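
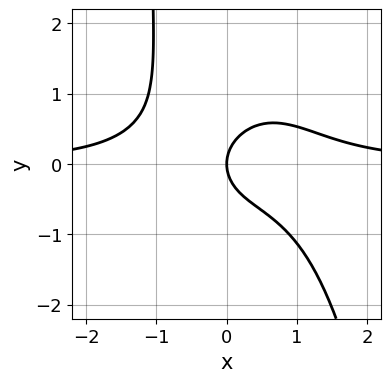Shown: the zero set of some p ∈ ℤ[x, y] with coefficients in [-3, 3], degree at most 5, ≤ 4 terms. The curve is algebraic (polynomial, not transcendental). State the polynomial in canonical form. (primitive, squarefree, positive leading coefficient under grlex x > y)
3*x^3*y + 2*x*y^2 + 3*y^2 - 3*x

deg p = 4.
Reading off the gridlines: it crosses the y-axis at the gridline y = 0; it meets the x-axis at x = 0 (among the integer gridlines).
Fitting integer coefficients to these (and the overall shape) gives p.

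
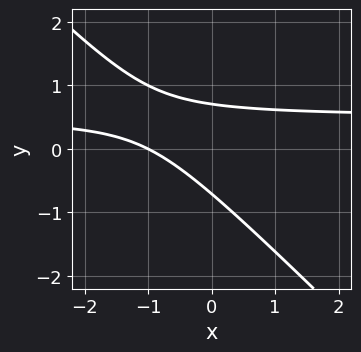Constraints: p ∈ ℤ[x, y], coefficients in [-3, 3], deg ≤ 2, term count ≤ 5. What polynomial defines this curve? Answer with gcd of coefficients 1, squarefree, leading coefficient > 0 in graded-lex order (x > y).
deg p = 2.
From the visible intercepts: it meets the x-axis at x = -1 (among the integer gridlines).
These observations pin down the coefficients.

2*x*y + 2*y^2 - x - 1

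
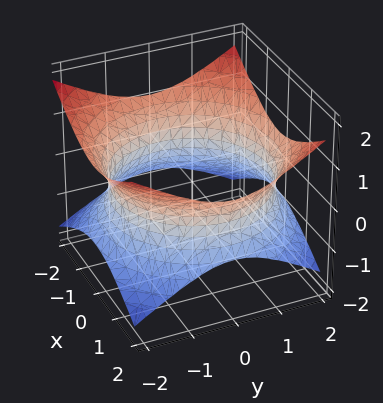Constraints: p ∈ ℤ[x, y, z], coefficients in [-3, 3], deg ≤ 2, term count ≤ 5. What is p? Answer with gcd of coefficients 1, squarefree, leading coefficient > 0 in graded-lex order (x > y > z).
x^2 + y^2 - 2*z^2 - 3

First, the degree is 2 — an hourglass — one-sheet hyperboloid; a quadric.
Next, by symmetry, the z-axis is an axis of rotation, so x and y enter only as x² + y²; mirror symmetry z ↦ −z ⇒ only even powers of z.
Then, from the visible intercepts: no z-intercept at any integer in the box; a circular section at z = 0 has radius between 1 and 2.
Finally, the integer polynomial consistent with all of this is the stated p.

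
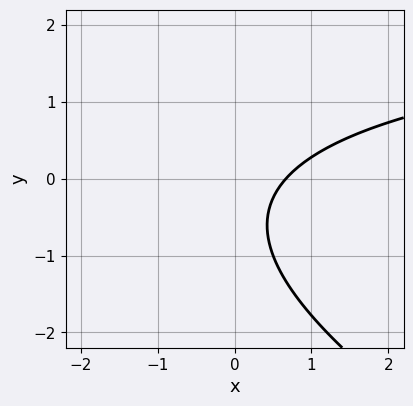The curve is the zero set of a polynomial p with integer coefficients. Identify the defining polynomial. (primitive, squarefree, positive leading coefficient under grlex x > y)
(a) deg p = 2. The shape is more complex than any degree-1 curve.
(b) Against the integer gridlines: it misses every integer gridline on the y-axis.
(c) Putting this together gives p.

x*y + 2*y^2 - 3*x + 2*y + 2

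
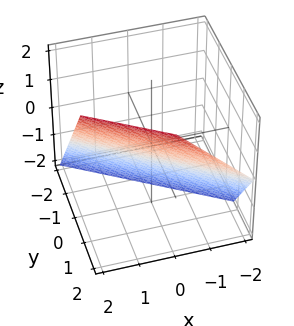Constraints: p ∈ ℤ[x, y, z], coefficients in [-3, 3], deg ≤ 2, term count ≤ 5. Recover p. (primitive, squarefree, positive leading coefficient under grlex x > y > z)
(a) The degree is 1 — the surface is flat (a plane).
(b) Checking where it meets the axes: it meets the x-axis at x = 1 (among the integer gridlines); one z-axis crossing is at z = -1.
(c) Assembling these constraints gives the stated polynomial.

2*x + 3*y - 2*z - 2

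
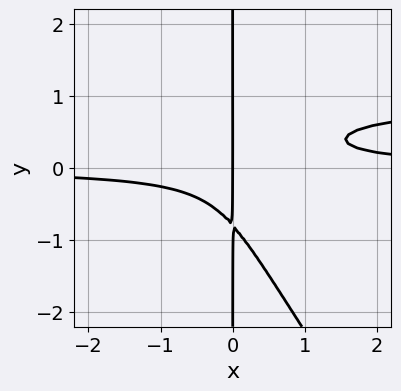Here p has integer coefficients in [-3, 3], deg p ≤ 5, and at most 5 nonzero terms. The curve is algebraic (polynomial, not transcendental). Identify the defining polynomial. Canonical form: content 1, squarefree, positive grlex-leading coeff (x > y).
3*x^2*y^2 + 2*x*y^3 - 3*x^2*y + x

(a) Degree: a generic line meets the curve in up to 4 points, so deg p = 4.
(b) Reading off the gridlines: the visible y-axis segment lies entirely on the curve; it meets the x-axis at x = 0 (among the integer gridlines).
(c) Together with the visible shape, these determine p as stated.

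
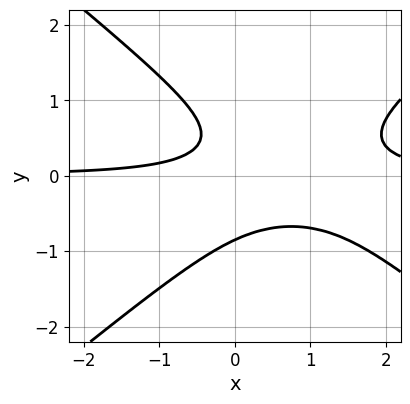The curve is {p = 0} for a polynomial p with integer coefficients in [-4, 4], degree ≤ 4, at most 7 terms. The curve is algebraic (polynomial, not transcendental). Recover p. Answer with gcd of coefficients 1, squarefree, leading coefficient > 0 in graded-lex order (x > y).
The degree is 3 — no degree-2 curve has this shape.
From the visible intercepts: the curve avoids every integer x-axis point in the box.
Fitting integer coefficients to these (and the overall shape) gives p.

2*x^2*y - 3*y^3 - 3*x*y + y - 1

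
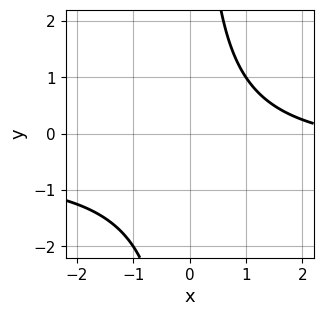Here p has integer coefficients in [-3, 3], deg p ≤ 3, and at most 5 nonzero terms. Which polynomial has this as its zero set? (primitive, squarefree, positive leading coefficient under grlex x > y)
First, the degree is 2 — no degree-1 curve has this shape.
Next, from the axis intercepts and sections: it misses every integer gridline on the x-axis; no y-intercept at any integer in the box.
Finally, fitting integer coefficients to these (and the overall shape) gives p.

2*x*y + x - 3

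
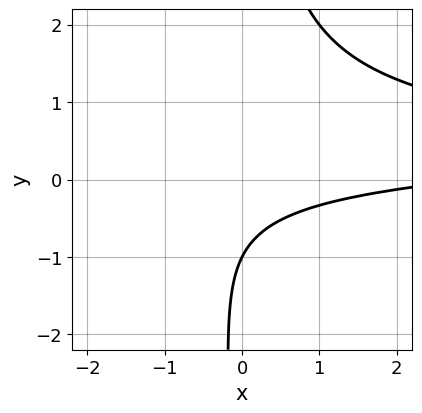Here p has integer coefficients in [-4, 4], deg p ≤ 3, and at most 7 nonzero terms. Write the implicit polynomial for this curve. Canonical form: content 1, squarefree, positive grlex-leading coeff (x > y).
3*x*y^2 - 2*x*y + x - 3*y - 3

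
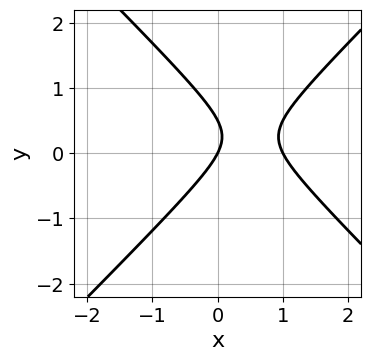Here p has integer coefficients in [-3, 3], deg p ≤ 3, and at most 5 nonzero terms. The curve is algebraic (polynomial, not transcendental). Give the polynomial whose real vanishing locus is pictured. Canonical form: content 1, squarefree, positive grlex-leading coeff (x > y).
(a) deg p = 2.
(b) Reading off the gridlines: it crosses the y-axis at the gridline y = 0; the x-axis gridline crossings are at x ∈ {0, 1}.
(c) Putting this together gives p.

2*x^2 - 2*y^2 - 2*x + y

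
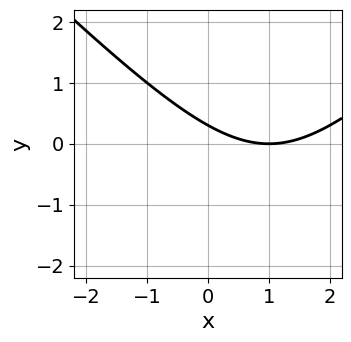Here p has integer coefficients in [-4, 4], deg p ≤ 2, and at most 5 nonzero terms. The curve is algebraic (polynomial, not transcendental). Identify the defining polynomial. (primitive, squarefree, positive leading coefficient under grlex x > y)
x^2 - y^2 - 2*x - 3*y + 1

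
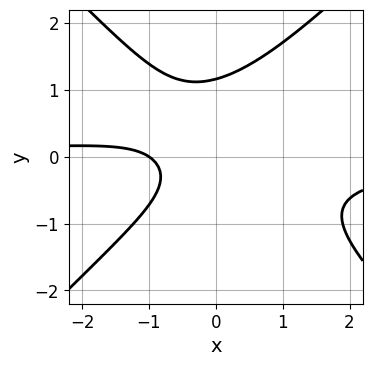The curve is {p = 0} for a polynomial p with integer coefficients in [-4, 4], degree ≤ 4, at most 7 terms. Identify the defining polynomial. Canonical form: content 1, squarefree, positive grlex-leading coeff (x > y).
1. The degree is 3 — a generic line meets the curve in up to 3 points.
2. Reading off the gridlines: it crosses the x-axis at the gridline x = -1.
3. Assembling these constraints gives the stated polynomial.

3*x^2*y - 3*y^3 + 2*y^2 + 2*x + 2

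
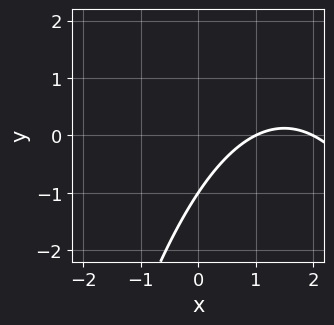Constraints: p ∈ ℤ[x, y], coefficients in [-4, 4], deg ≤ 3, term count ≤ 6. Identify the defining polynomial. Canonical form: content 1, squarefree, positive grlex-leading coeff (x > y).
x^2 - 3*x + 2*y + 2

(a) Degree: a generic line meets the curve in up to 2 points, so deg p = 2.
(b) Against the integer gridlines: it crosses the y-axis at the gridline y = -1; among the integer gridlines, it crosses the x-axis at x ∈ {1, 2}.
(c) Putting this together gives p.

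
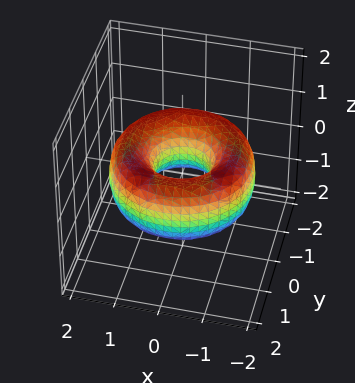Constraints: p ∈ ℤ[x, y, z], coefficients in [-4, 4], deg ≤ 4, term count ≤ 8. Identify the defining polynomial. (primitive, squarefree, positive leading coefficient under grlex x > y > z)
First, deg p = 4. No degree-3 surface has this shape.
Next, symmetries: every cross-section ⟂ z is a circle, so x, y appear only via x² + y².
Then, checking where it meets the axes: a circular section at z = 0 has radius between 0 and 1; the surface avoids every integer z-axis point in the box.
Finally, the integer polynomial consistent with all of this is the stated p.

x^4 + 2*x^2*y^2 + y^4 - 3*x^2 - 3*y^2 + 2*z^2 + 1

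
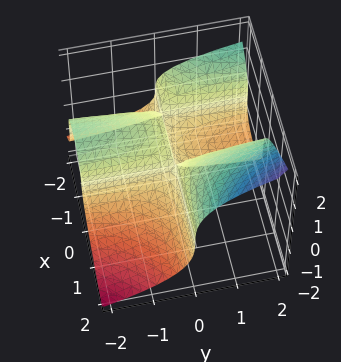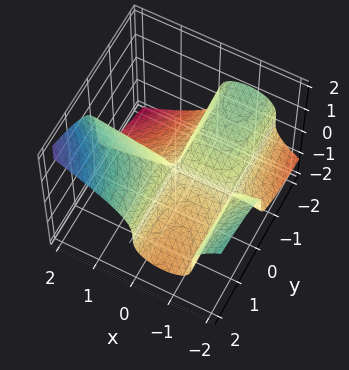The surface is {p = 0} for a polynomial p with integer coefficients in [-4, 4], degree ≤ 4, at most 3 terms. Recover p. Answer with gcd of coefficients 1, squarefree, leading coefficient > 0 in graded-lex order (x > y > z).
2*x^2*y - 3*z^3 + 3*x*y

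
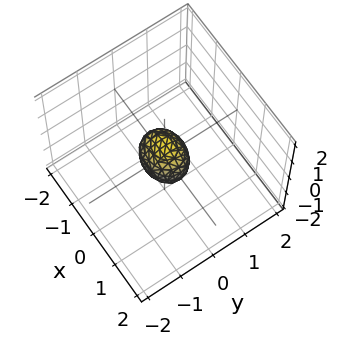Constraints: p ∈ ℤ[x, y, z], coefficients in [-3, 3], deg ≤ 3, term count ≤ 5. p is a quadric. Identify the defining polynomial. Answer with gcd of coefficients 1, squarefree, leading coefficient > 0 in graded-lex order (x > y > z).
2*x^2 + 3*y^2 + 2*z^2 - 1

First, degree: bounded and convex; a quadric, so deg p = 2.
Then, symmetries: mirror symmetry y ↦ −y ⇒ only even powers of y; mirror symmetry x ↦ −x ⇒ only even powers of x; mirror symmetry z ↦ −z ⇒ only even powers of z.
Finally, putting this together gives p.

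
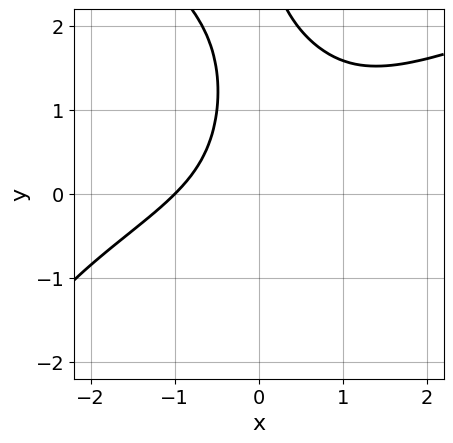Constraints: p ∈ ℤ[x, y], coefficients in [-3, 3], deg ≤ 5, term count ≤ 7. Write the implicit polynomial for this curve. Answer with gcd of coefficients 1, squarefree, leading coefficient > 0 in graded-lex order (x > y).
x*y^3 - 2*x^3 + 3*x^2*y - 3*x*y - 2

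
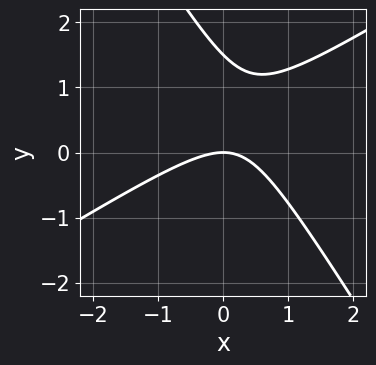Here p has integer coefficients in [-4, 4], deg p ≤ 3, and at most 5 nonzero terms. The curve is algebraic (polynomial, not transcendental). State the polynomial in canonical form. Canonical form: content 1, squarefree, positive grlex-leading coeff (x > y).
First, degree: no degree-1 curve has this shape, so deg p = 2.
Then, against the integer gridlines: it crosses the y-axis at the gridline y = 0; it crosses the x-axis at the gridline x = 0.
Finally, fitting integer coefficients to these (and the overall shape) gives p.

2*x^2 - 2*x*y - 2*y^2 + 3*y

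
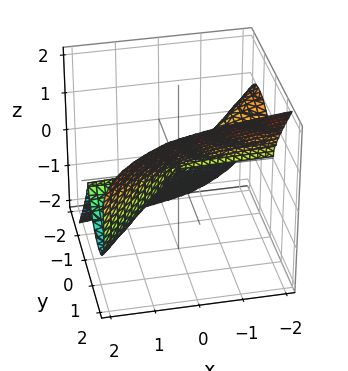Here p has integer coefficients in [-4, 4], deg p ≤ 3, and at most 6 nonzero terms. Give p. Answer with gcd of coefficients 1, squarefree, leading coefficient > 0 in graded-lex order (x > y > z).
3*x*y^2 - 3*y^3 - y*z^2 + 3*z^3

Degree: the shape is more complex than any degree-2 surface, so deg p = 3.
Against the integer gridlines: one y-axis crossing is at y = 0; the visible x-axis segment lies entirely on the surface.
These observations pin down the coefficients.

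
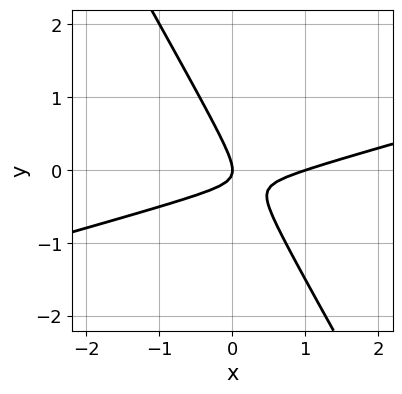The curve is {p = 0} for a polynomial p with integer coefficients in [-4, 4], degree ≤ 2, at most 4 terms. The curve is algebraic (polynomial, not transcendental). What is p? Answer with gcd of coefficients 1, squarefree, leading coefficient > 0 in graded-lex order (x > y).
Degree: no degree-1 curve has this shape, so deg p = 2.
From the visible intercepts: the x-axis gridline crossings are at x ∈ {0, 1}; it meets the y-axis at y = 0 (among the integer gridlines).
The integer polynomial consistent with all of this is the stated p.

x^2 - 3*x*y - 2*y^2 - x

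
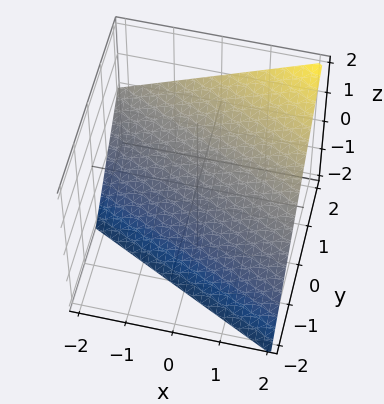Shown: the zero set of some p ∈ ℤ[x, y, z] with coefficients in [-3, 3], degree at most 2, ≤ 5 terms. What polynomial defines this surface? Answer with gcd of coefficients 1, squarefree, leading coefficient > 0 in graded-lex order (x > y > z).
x + 2*y - 2*z - 2

First, degree: every cross-section is a straight line — this is a plane, so deg p = 1.
Next, from the axis intercepts and sections: it crosses the y-axis at the gridline y = 1; it crosses the z-axis at the gridline z = -1; it meets the x-axis at x = 2 (among the integer gridlines).
Finally, putting this together gives p.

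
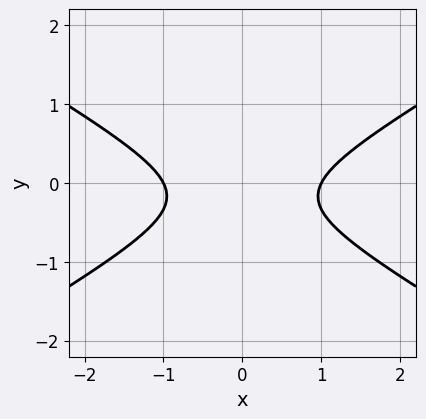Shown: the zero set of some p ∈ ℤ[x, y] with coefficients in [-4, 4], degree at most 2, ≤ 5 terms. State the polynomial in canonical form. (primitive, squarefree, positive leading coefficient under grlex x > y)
1. The degree is 2 — a generic line meets the curve in up to 2 points.
2. Symmetries: mirror symmetry x ↦ −x ⇒ only even powers of x.
3. Against the integer gridlines: the curve avoids every integer y-axis point in the box; among the integer gridlines, it crosses the x-axis at x ∈ {-1, 1}.
4. Matching integer coefficients to the picture gives p.

x^2 - 3*y^2 - y - 1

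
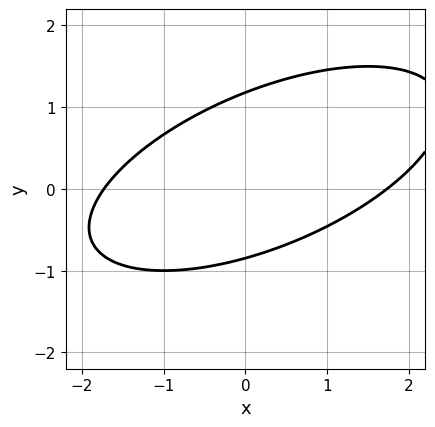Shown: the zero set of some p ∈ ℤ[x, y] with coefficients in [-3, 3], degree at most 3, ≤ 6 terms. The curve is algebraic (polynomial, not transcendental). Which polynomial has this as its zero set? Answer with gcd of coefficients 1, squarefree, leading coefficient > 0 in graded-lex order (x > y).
x^2 - 2*x*y + 3*y^2 - y - 3

(a) deg p = 2.
(b) Matching integer coefficients to the picture gives p.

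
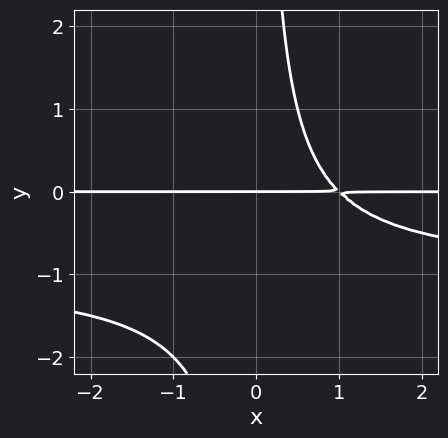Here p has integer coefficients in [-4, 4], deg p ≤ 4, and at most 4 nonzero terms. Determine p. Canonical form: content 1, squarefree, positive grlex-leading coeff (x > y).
x*y^2 + x*y - y

(a) Degree: no degree-2 curve has this shape, so deg p = 3.
(b) Against the integer gridlines: one y-axis crossing is at y = 0; every point of the x-axis in the box is on the curve.
(c) Assembling these constraints gives the stated polynomial.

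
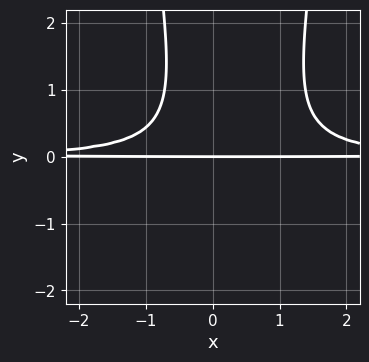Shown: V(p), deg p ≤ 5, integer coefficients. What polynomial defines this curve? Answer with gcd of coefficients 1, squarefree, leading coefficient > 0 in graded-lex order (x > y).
3*x^2*y^2 - 2*x*y^2 - y^3 - 2*y

deg p = 4.
Observable constraints: every point of the x-axis in the box is on the curve; it meets the y-axis at y = 0 (among the integer gridlines).
Putting this together gives p.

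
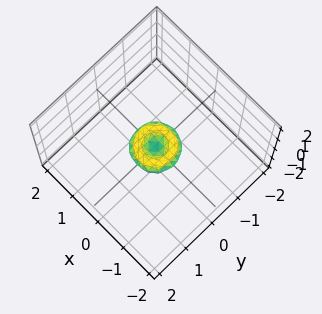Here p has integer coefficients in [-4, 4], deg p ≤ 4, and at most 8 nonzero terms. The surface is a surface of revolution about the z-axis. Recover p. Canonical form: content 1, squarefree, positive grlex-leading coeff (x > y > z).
Degree: a generic line meets the surface in up to 4 points, so deg p = 4.
By symmetry, the z-axis is an axis of rotation, so x and y enter only as x² + y².
From the visible intercepts: one z-axis crossing is at z = 0; it crosses the y-axis at the gridline y = 0; a circular section at z = 0 has radius between 0 and 1.
Together with the visible shape, these determine p as stated.

2*x^4 + 4*x^2*y^2 + 2*y^4 - x^2 - y^2 + 2*z^2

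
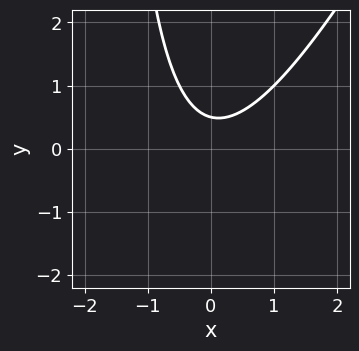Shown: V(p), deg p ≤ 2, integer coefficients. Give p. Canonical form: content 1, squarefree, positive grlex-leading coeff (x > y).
2*x^2 - x*y - 2*y + 1

deg p = 2. No degree-1 curve has this shape.
Against the integer gridlines: the curve avoids every integer x-axis point in the box.
Putting this together gives p.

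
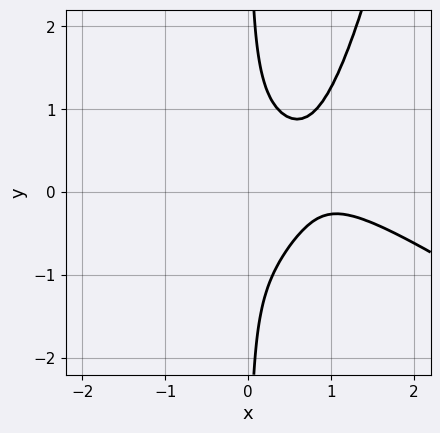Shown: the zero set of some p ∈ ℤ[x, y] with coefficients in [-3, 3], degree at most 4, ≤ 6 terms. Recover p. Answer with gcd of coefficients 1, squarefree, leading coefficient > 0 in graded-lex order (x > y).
2*x^4 + 3*x^3*y - 2*x^3 - 3*x*y^2 + 1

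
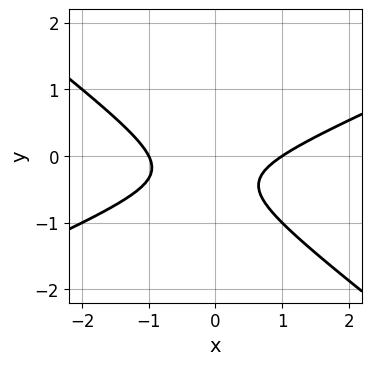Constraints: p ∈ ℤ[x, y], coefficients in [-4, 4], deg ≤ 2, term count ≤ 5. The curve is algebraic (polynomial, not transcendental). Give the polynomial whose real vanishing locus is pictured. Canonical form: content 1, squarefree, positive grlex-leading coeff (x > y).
x^2 - x*y - 3*y^2 - 2*y - 1

1. deg p = 2. A generic line meets the curve in up to 2 points.
2. Checking where it meets the axes: it misses every integer gridline on the y-axis; among the integer gridlines, it crosses the x-axis at x ∈ {-1, 1}.
3. These observations pin down the coefficients.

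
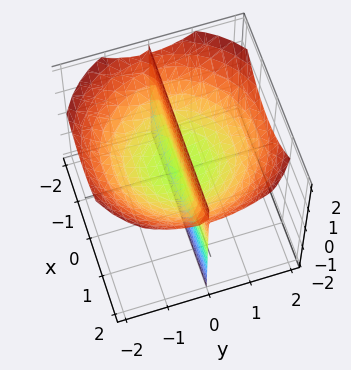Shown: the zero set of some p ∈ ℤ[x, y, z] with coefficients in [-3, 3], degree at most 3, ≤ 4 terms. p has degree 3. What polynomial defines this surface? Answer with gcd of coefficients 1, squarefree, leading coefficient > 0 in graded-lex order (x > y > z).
x^2*y + y^3 - 3*y*z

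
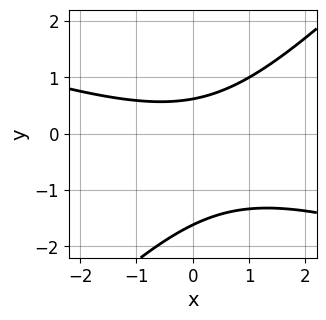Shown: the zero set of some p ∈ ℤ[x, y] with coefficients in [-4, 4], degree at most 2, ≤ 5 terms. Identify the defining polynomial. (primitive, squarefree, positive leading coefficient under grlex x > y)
x^2 + 2*x*y - 3*y^2 - 3*y + 3

1. deg p = 2.
2. Reading off the gridlines: it misses every integer gridline on the x-axis.
3. The integer polynomial consistent with all of this is the stated p.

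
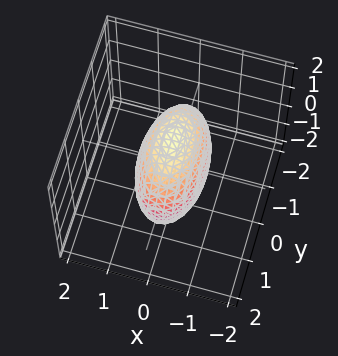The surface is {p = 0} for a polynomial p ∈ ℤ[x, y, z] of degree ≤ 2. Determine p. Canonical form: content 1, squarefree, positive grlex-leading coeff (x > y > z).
3*x^2 + y^2 + z^2 - 2

First, deg p = 2. A closed, bounded, convex surface; a quadric.
Then, symmetries: the x ↦ −x reflection is a symmetry, so x appears only in even powers; the z ↦ −z reflection is a symmetry, so z appears only in even powers; it's symmetric under y → −y, forcing even powers of y.
Finally, together with the visible shape, these determine p as stated.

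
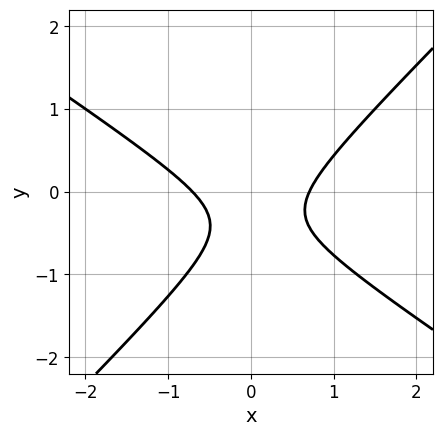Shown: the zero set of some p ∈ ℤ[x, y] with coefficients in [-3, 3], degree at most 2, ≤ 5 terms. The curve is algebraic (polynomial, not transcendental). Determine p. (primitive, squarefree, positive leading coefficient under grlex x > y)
2*x^2 + x*y - 3*y^2 - 2*y - 1

First, deg p = 2. The shape is more complex than any degree-1 curve.
Next, reading off the gridlines: the curve avoids every integer y-axis point in the box.
Finally, putting this together gives p.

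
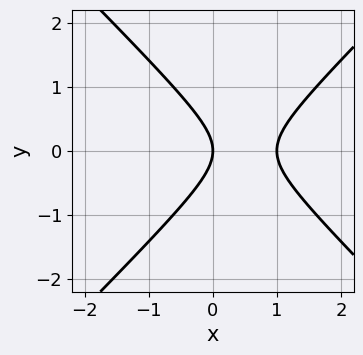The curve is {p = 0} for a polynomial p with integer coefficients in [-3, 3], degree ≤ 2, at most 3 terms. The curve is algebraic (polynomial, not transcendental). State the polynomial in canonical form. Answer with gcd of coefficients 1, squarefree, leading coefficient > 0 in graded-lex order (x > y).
(a) deg p = 2. No degree-1 curve has this shape.
(b) Symmetries: it's symmetric under y → −y, forcing even powers of y.
(c) Against the integer gridlines: among the integer gridlines, it crosses the x-axis at x ∈ {0, 1}; it crosses the y-axis at the gridline y = 0.
(d) Together with the visible shape, these determine p as stated.

x^2 - y^2 - x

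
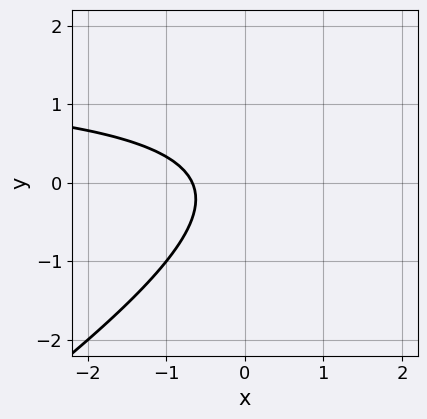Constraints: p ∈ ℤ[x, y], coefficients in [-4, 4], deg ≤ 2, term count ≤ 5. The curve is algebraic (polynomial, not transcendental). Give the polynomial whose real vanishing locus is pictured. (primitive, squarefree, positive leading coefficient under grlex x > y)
1. Degree: a generic line meets the curve in up to 2 points, so deg p = 2.
2. Reading off the gridlines: no y-intercept at any integer in the box.
3. Together with the visible shape, these determine p as stated.

2*x*y - 3*y^2 - 3*x - 2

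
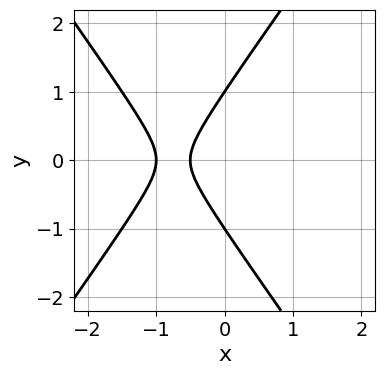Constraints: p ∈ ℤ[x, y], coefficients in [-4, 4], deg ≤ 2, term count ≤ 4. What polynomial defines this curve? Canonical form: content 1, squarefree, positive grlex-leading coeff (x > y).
2*x^2 - y^2 + 3*x + 1

First, degree: a generic line meets the curve in up to 2 points, so deg p = 2.
Next, symmetries: the y ↦ −y reflection is a symmetry, so y appears only in even powers.
Next, checking where it meets the axes: among the integer gridlines, it crosses the y-axis at y ∈ {-1, 1}; it crosses the x-axis at the gridline x = -1.
Finally, matching integer coefficients to the picture gives p.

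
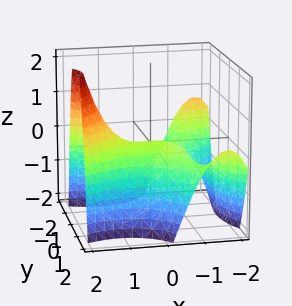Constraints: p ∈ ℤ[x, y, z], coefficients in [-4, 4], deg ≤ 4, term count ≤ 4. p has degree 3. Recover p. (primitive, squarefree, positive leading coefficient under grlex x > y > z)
x^3 - 2*x*y^2 - 2*y^2 - 3*z

1. The degree is 3 — no degree-2 surface has this shape.
2. From the axis intercepts and sections: it crosses the y-axis at the gridline y = 0; it crosses the x-axis at the gridline x = 0.
3. The integer polynomial consistent with all of this is the stated p.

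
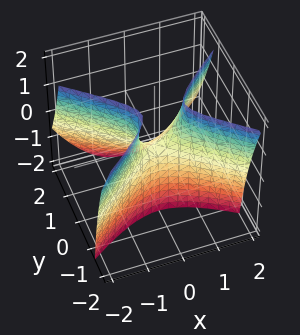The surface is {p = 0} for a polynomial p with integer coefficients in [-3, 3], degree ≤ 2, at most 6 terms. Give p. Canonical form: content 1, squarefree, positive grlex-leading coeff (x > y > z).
2*x^2 - 3*y^2 - 2*y*z - z

deg p = 2. The shape is more complex than any degree-1 surface.
Checking where it meets the axes: it meets the y-axis at y = 0 (among the integer gridlines); one x-axis crossing is at x = 0; it crosses the z-axis at the gridline z = 0.
These observations pin down the coefficients.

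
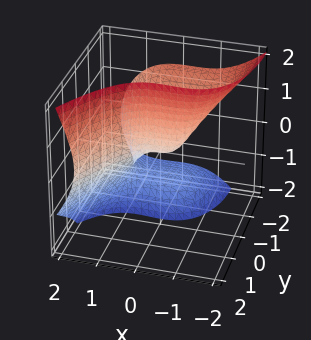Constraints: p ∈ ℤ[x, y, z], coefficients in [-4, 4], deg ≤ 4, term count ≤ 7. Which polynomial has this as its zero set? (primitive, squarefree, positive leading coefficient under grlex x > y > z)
2*x^3 + x^2*z - 2*y*z^2 - 2*y^2 + z

First, the degree is 3 — the shape is more complex than any degree-2 surface.
Next, checking where it meets the axes: one x-axis crossing is at x = 0; it meets the z-axis at z = 0 (among the integer gridlines); it crosses the y-axis at the gridline y = 0.
Finally, solving for integer coefficients yields p as stated.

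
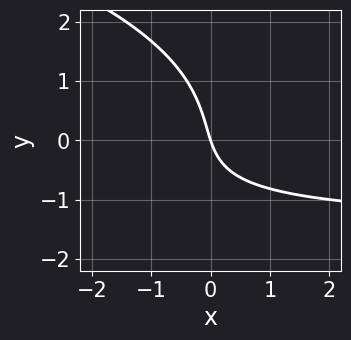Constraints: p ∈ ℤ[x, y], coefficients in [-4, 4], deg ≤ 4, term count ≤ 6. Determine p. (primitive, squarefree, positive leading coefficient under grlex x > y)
y^3 + 2*x*y + 3*x + y

First, degree: no degree-2 curve has this shape, so deg p = 3.
Next, checking where it meets the axes: it meets the x-axis at x = 0 (among the integer gridlines); it crosses the y-axis at the gridline y = 0.
Finally, matching integer coefficients to the picture gives p.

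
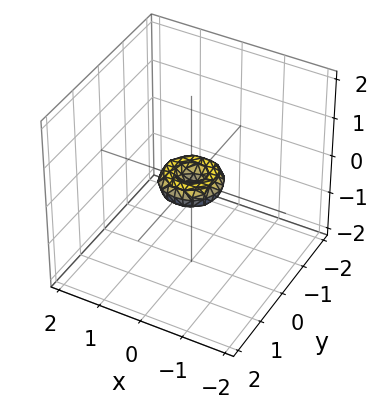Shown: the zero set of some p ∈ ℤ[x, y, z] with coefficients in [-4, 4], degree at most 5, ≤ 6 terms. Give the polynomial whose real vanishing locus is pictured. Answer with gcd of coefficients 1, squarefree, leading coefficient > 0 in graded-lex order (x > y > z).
2*x^4 + 4*x^2*y^2 + 2*y^4 - x^2 - y^2 + 2*z^2

First, degree: no degree-3 surface has this shape, so deg p = 4.
Next, symmetry: the z-axis is an axis of rotation, so x and y enter only as x² + y².
Next, checking where it meets the axes: a circular section at z = 0 has radius between 0 and 1; it meets the y-axis at y = 0 (among the integer gridlines).
Finally, the integer polynomial consistent with all of this is the stated p.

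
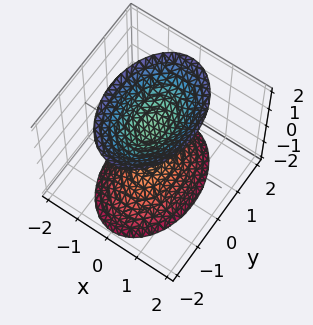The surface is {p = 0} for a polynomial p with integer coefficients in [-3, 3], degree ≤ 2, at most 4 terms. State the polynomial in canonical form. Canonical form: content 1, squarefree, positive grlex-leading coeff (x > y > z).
2*x^2 + y^2 - z^2 + 1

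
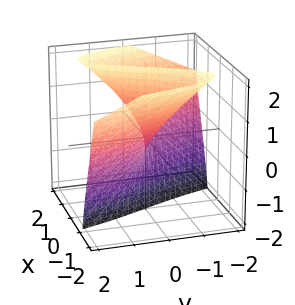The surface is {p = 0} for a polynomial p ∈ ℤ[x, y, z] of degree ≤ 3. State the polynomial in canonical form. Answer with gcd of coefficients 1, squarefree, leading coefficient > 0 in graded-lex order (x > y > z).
First, the degree is 3 — the shape is more complex than any degree-2 surface.
Next, checking where it meets the axes: every point of the z-axis in the box is on the surface; it meets the x-axis at x = 0 (among the integer gridlines); it meets the y-axis at y = 0 (among the integer gridlines).
Finally, putting this together gives p.

x^3 - 2*x*z + 2*y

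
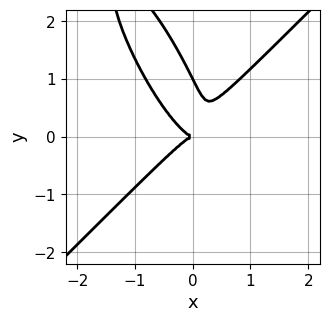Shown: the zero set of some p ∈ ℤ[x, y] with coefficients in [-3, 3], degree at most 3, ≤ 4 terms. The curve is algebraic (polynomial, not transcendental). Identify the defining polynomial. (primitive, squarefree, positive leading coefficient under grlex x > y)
1. deg p = 3. The shape is more complex than any degree-2 curve.
2. From the visible intercepts: the y-axis gridline crossings are at y ∈ {0, 1}; one x-axis crossing is at x = 0.
3. These observations pin down the coefficients.

3*x^3 - 2*x*y^2 - y^3 + y^2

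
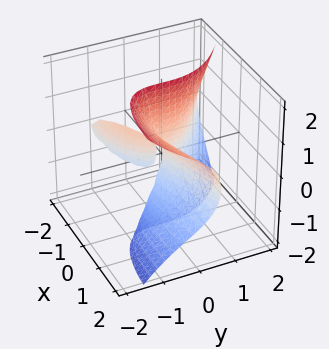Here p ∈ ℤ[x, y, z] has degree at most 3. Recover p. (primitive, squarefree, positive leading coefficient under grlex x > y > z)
2*x*z^2 + 2*y^3 - x^2 + 3*x*y

There are 2 components. They look like related sheets of one shape, so recover p as a whole.
Degree: no degree-2 surface has this shape, so deg p = 3.
From the axis intercepts and sections: the visible z-axis segment lies entirely on the surface; it meets the x-axis at x = 0 (among the integer gridlines); it crosses the y-axis at the gridline y = 0.
The integer polynomial consistent with all of this is the stated p.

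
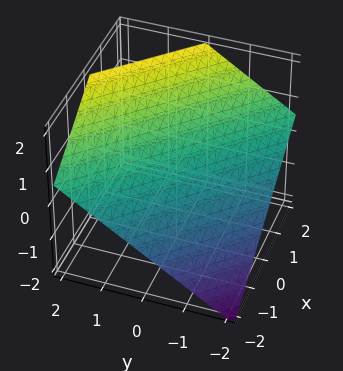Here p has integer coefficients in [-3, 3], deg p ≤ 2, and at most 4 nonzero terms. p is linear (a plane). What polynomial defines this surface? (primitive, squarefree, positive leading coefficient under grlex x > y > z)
2*x + 2*y - 3*z + 2

Degree: the surface is flat (a plane), so deg p = 1.
Reading off the gridlines: it crosses the x-axis at the gridline x = -1; one y-axis crossing is at y = -1.
These observations pin down the coefficients.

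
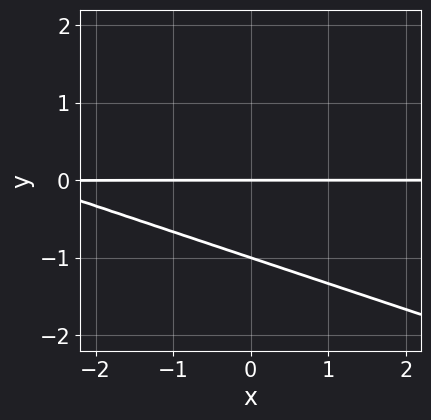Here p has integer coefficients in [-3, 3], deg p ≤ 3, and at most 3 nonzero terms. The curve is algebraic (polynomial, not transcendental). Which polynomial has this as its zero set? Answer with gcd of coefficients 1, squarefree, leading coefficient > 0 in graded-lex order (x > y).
First, deg p = 2. No degree-1 curve has this shape.
Next, from the axis intercepts and sections: every point of the x-axis in the box is on the curve; the y-axis gridline crossings are at y ∈ {-1, 0}.
Finally, together with the visible shape, these determine p as stated.

x*y + 3*y^2 + 3*y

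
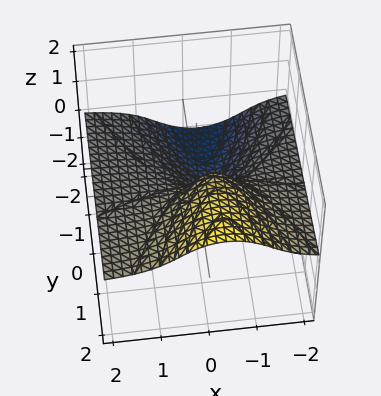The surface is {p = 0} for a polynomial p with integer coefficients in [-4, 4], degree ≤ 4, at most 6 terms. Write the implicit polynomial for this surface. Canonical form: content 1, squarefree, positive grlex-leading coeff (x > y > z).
(a) deg p = 3. No degree-2 surface has this shape.
(b) Reading off the gridlines: the visible x-axis segment lies entirely on the surface; it crosses the z-axis at the gridline z = 0.
(c) Solving for integer coefficients yields p as stated.

3*x^2*z + 2*z^3 + 2*x*z - y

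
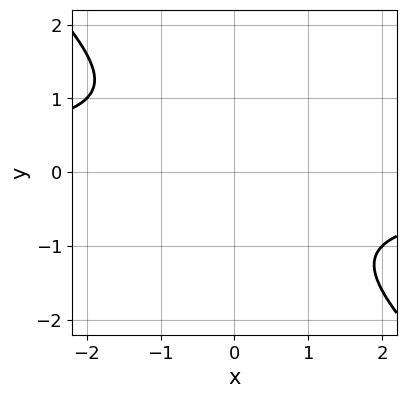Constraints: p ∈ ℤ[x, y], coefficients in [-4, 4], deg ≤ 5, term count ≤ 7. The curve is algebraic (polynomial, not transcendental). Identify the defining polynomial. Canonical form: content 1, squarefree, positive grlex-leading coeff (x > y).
3*x*y^3 + 3*y^4 + x*y + 2*y^2 + 3

First, degree: the shape is more complex than any degree-3 curve, so deg p = 4.
Then, from the visible intercepts: it misses every integer gridline on the y-axis; the curve avoids every integer x-axis point in the box.
Finally, matching integer coefficients to the picture gives p.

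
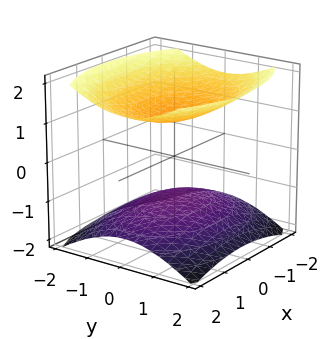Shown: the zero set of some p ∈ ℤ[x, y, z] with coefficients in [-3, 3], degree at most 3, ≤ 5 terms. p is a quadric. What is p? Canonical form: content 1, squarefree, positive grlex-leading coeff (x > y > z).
First, there are 2 components. Treating them together as one polynomial.
Next, deg p = 2. Two separate bowl-shaped sheets opening away from each other; a quadric.
Next, symmetries: it's symmetric under x → −x, forcing even powers of x; it's symmetric under z → −z, forcing even powers of z; the y ↦ −y reflection is a symmetry, so y appears only in even powers.
Then, from the visible intercepts: it misses every integer gridline on the y-axis; the surface avoids every integer x-axis point in the box; the z-axis gridline crossings are at z ∈ {-1, 1}.
Finally, matching integer coefficients to the picture gives p.

x^2 + 2*y^2 - 3*z^2 + 3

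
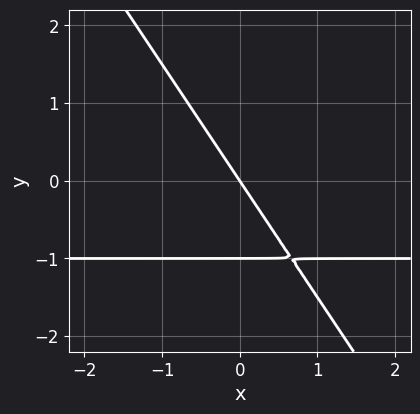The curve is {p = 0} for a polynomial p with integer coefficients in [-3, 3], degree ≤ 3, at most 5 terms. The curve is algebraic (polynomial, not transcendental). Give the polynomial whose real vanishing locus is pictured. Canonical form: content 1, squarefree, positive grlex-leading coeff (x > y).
Degree: the shape is more complex than any degree-1 curve, so deg p = 2.
From the visible intercepts: among the integer gridlines, it crosses the y-axis at y ∈ {-1, 0}; one x-axis crossing is at x = 0.
The integer polynomial consistent with all of this is the stated p.

3*x*y + 2*y^2 + 3*x + 2*y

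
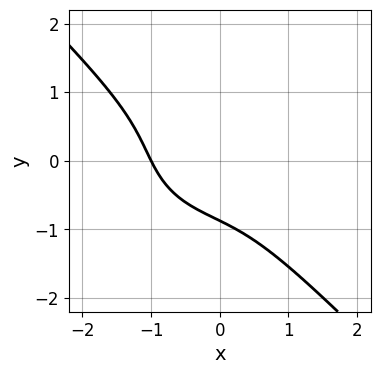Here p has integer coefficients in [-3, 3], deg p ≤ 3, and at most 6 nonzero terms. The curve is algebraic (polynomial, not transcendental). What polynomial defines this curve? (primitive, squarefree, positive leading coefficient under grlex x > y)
The degree is 3 — a generic line meets the curve in up to 3 points.
Against the integer gridlines: one x-axis crossing is at x = -1.
These observations pin down the coefficients.

2*x^3 + x*y^2 + 3*y^3 - 3*x*y + 2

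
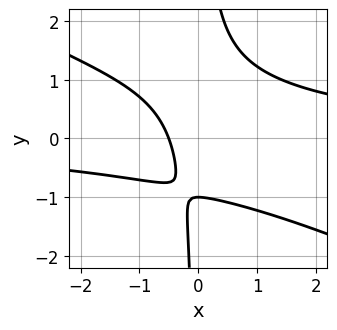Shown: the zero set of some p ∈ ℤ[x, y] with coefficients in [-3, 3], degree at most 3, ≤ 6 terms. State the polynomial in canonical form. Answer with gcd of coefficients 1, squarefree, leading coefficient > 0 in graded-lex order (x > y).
x^2*y + 2*x*y^2 - 2*x - y - 1

deg p = 3.
Checking where it meets the axes: it crosses the y-axis at the gridline y = -1.
These observations pin down the coefficients.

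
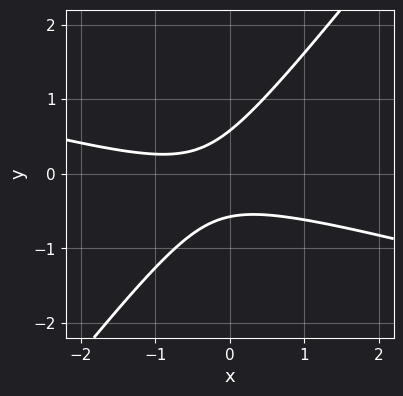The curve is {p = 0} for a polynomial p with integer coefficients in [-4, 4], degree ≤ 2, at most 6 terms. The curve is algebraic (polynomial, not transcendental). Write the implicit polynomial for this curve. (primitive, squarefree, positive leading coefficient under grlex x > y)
The degree is 2 — a generic line meets the curve in up to 2 points.
From the visible intercepts: no x-intercept at any integer in the box.
These observations pin down the coefficients.

x^2 + 3*x*y - 3*y^2 + x + 1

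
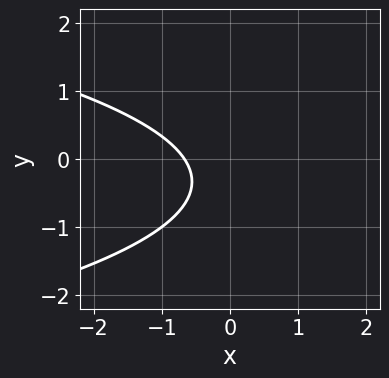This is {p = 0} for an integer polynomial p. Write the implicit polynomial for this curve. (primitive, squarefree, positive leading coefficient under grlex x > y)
Degree: the shape is more complex than any degree-1 curve, so deg p = 2.
Checking where it meets the axes: no y-intercept at any integer in the box.
Fitting integer coefficients to these (and the overall shape) gives p.

3*y^2 + 3*x + 2*y + 2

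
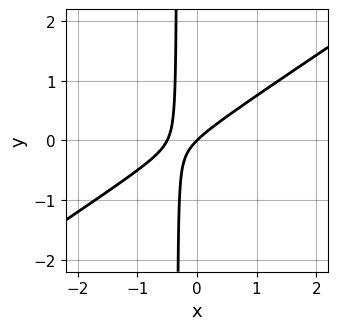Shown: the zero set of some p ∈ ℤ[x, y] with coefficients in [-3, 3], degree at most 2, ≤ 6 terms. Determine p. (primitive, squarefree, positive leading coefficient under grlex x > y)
2*x^2 - 3*x*y + x - y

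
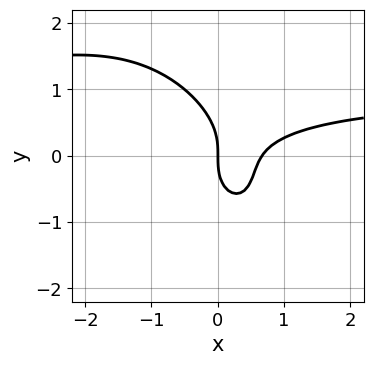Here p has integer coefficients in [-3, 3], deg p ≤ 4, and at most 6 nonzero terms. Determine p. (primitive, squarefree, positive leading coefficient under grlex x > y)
(a) The degree is 3 — the shape is more complex than any degree-2 curve.
(b) From the visible intercepts: it crosses the x-axis at the gridline x = 0; it crosses the y-axis at the gridline y = 0.
(c) Together with the visible shape, these determine p as stated.

3*x^2*y + 2*x*y^2 + 2*y^3 - 3*x^2 + 2*x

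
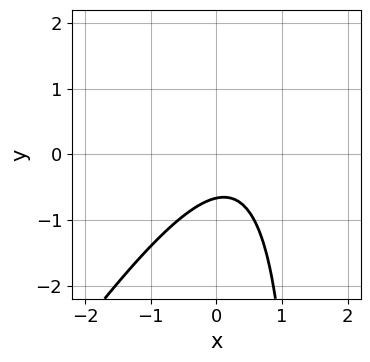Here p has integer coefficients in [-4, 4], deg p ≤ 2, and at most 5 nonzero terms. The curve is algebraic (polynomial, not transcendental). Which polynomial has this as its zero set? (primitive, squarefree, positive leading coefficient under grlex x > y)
1. The degree is 2 — a generic line meets the curve in up to 2 points.
2. Observable constraints: it misses every integer gridline on the x-axis.
3. Fitting integer coefficients to these (and the overall shape) gives p.

3*x^2 - 2*x*y - 2*x + 3*y + 2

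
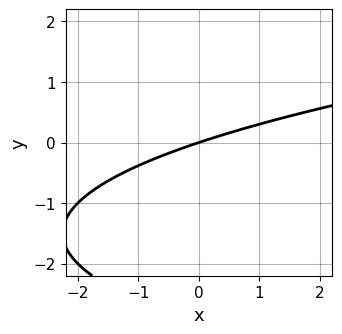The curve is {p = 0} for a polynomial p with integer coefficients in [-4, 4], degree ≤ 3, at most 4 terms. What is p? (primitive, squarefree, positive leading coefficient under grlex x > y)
First, deg p = 2. The shape is more complex than any degree-1 curve.
Then, from the axis intercepts and sections: one y-axis crossing is at y = 0; it meets the x-axis at x = 0 (among the integer gridlines).
Finally, putting this together gives p.

y^2 - x + 3*y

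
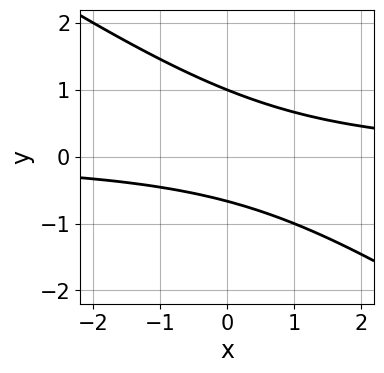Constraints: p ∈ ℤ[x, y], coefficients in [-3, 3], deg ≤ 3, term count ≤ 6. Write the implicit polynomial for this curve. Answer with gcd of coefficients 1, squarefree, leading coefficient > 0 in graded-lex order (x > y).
The degree is 2 — a generic line meets the curve in up to 2 points.
Observable constraints: it meets the y-axis at y = 1 (among the integer gridlines); the curve avoids every integer x-axis point in the box.
Together with the visible shape, these determine p as stated.

2*x*y + 3*y^2 - y - 2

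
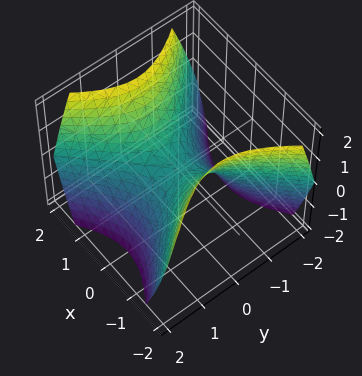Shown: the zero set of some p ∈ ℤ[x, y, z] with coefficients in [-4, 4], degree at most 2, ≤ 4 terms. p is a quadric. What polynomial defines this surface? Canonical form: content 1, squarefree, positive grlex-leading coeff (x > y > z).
First, the degree is 2 — a hyperbolic paraboloid; a quadric.
Next, symmetries: it's symmetric under x → −x, forcing even powers of x; the y ↦ −y reflection is a symmetry, so y appears only in even powers.
Then, from the axis intercepts and sections: one x-axis crossing is at x = 0; it meets the y-axis at y = 0 (among the integer gridlines); one z-axis crossing is at z = 0.
Finally, these observations pin down the coefficients.

x^2 - y^2 - z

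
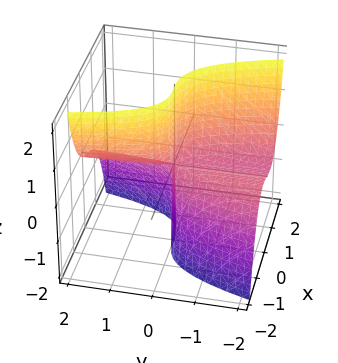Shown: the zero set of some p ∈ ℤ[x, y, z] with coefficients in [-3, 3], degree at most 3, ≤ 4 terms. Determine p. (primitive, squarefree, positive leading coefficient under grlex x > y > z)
3*x^3 + x*y + 3*y*z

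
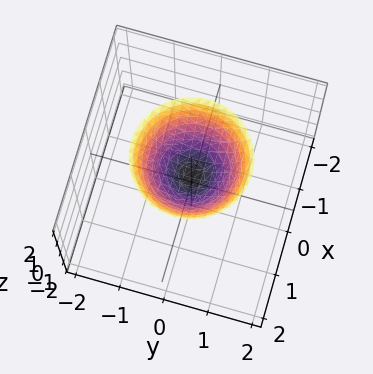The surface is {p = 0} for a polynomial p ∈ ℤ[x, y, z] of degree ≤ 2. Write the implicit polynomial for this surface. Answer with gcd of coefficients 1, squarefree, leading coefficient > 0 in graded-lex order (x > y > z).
2*x^2 + 2*y^2 - 2*z + 1

1. deg p = 2. A generic line meets the surface in up to 2 points.
2. Symmetries: the z-axis is an axis of rotation, so x and y enter only as x² + y².
3. From the axis intercepts and sections: a circular section at z = 1 has radius between 0 and 1; it misses every integer gridline on the x-axis; no y-intercept at any integer in the box.
4. Putting this together gives p.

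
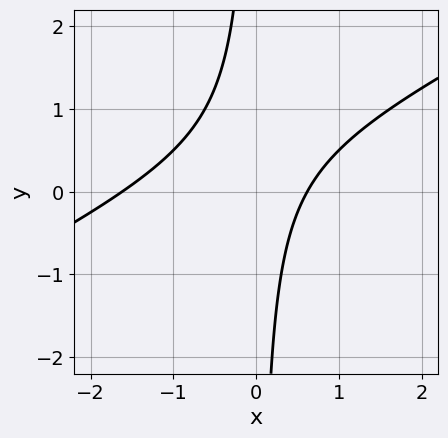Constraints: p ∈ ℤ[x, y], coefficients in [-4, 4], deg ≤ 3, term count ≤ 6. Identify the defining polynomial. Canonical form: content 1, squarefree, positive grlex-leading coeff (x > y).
(a) The degree is 2 — the shape is more complex than any degree-1 curve.
(b) Reading off the gridlines: no y-intercept at any integer in the box.
(c) Together with the visible shape, these determine p as stated.

x^2 - 2*x*y + x - 1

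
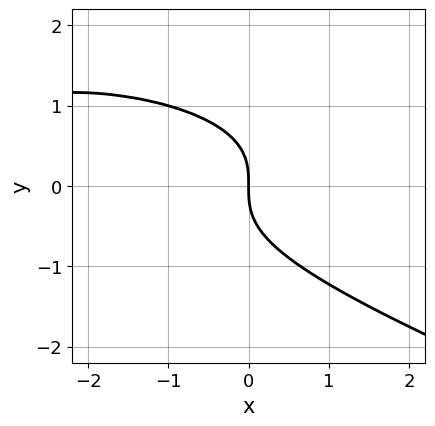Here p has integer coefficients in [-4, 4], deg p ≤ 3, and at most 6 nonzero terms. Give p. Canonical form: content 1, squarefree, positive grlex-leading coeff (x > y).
x*y^2 + 3*y^3 + x^2 + 3*x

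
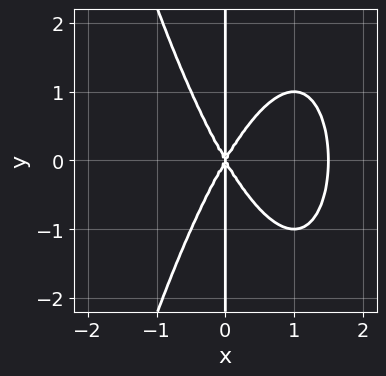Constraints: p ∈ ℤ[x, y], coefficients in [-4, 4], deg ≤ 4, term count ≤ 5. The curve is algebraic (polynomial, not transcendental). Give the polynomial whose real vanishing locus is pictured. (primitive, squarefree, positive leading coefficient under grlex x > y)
2*x^4 - 3*x^3 + x*y^2

First, the degree is 4 — no degree-3 curve has this shape.
Next, symmetries: the y ↦ −y reflection is a symmetry, so y appears only in even powers.
Then, reading off the gridlines: the visible y-axis segment lies entirely on the curve; it crosses the x-axis at the gridline x = 0.
Finally, assembling these constraints gives the stated polynomial.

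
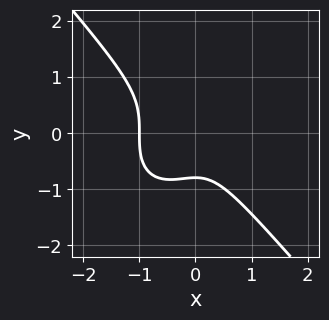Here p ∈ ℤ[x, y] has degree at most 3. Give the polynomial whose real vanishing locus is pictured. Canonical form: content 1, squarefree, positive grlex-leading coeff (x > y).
First, the degree is 3 — no degree-2 curve has this shape.
Then, checking where it meets the axes: one x-axis crossing is at x = -1.
Finally, fitting integer coefficients to these (and the overall shape) gives p.

3*x^3 + 2*y^3 + 2*x^2 + 1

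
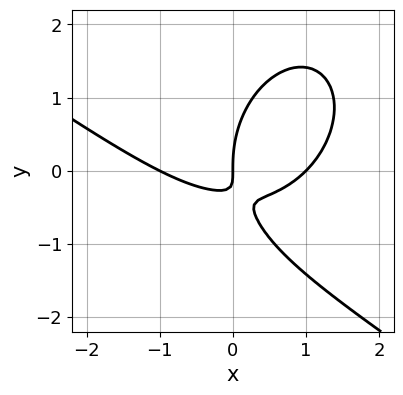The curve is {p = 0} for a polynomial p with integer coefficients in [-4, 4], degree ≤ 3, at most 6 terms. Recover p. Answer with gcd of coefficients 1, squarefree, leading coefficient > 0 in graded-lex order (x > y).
x^3 + x^2*y + y^3 - 3*x*y - x

First, deg p = 3. A generic line meets the curve in up to 3 points.
Next, reading off the gridlines: the x-axis gridline crossings are at x ∈ {-1, 0, 1}; one y-axis crossing is at y = 0.
Finally, the integer polynomial consistent with all of this is the stated p.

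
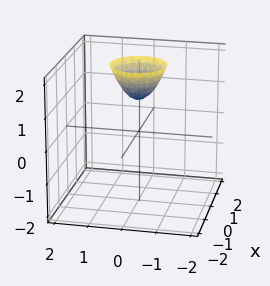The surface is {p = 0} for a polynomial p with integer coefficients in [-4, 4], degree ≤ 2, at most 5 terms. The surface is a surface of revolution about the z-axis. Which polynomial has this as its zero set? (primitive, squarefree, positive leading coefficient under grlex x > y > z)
3*x^2 + 3*y^2 - 2*z + 2

(a) Degree: a generic line meets the surface in up to 2 points, so deg p = 2.
(b) Symmetries: every cross-section ⟂ z is a circle, so x, y appear only via x² + y².
(c) Observable constraints: it misses every integer gridline on the x-axis; one z-axis crossing is at z = 1; it misses every integer gridline on the y-axis.
(d) Together with the visible shape, these determine p as stated.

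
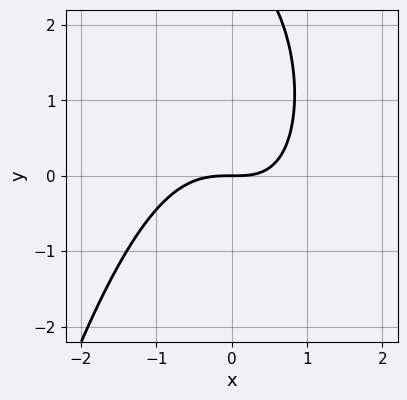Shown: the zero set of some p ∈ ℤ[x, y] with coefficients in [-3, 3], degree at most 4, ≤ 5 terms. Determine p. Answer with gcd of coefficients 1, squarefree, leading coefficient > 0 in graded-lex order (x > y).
Degree: a generic line meets the curve in up to 3 points, so deg p = 3.
Against the integer gridlines: it crosses the x-axis at the gridline x = 0; one y-axis crossing is at y = 0.
Solving for integer coefficients yields p as stated.

2*x^3 + x*y + y^2 - 3*y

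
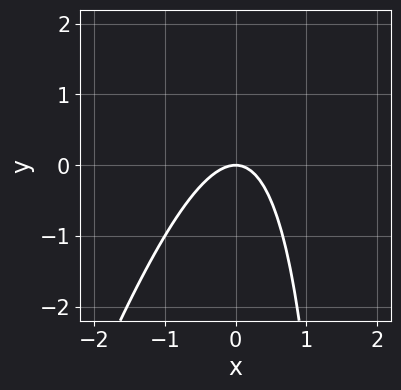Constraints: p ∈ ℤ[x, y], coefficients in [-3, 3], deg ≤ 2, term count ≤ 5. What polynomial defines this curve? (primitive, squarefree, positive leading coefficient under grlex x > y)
3*x^2 - x*y + 2*y

First, deg p = 2.
Then, reading off the gridlines: one x-axis crossing is at x = 0; one y-axis crossing is at y = 0.
Finally, together with the visible shape, these determine p as stated.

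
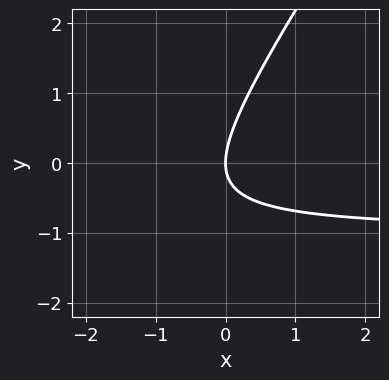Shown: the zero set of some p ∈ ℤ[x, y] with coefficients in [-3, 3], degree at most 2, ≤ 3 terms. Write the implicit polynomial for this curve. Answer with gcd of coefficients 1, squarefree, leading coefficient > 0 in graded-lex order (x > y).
3*x*y - 2*y^2 + 3*x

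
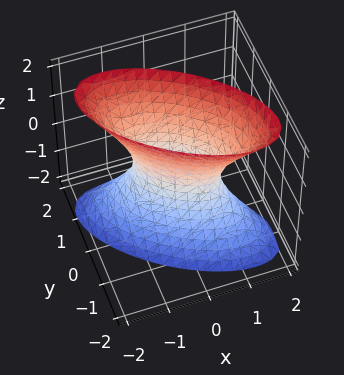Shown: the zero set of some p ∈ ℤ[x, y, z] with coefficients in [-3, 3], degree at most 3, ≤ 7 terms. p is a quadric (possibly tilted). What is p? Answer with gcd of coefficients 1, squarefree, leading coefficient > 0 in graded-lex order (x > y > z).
2*x^2 + 3*x*y + 3*y^2 - z^2 - 1

Degree: a generic line meets the surface in up to 2 points, so deg p = 2.
From the axis intercepts and sections: the surface avoids every integer z-axis point in the box.
Matching integer coefficients to the picture gives p.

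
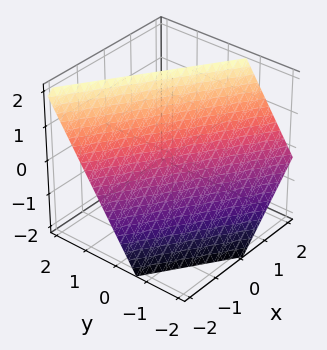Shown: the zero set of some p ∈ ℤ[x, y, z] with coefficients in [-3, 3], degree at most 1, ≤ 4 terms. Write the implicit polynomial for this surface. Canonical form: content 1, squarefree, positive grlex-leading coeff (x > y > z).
The degree is 1 — the surface is flat (a plane).
Reading off the gridlines: it crosses the z-axis at the gridline z = 1; it meets the x-axis at x = -1 (among the integer gridlines).
Assembling these constraints gives the stated polynomial.

2*x + 3*y - 2*z + 2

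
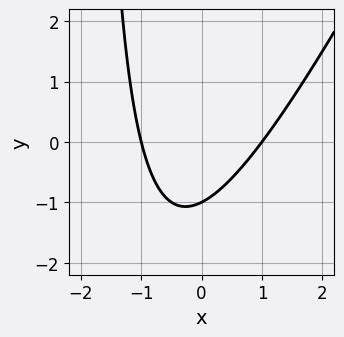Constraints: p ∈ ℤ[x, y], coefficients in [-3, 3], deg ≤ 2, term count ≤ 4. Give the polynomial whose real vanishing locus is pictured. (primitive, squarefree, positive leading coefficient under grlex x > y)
(a) Degree: a generic line meets the curve in up to 2 points, so deg p = 2.
(b) Observable constraints: it crosses the y-axis at the gridline y = -1; among the integer gridlines, it crosses the x-axis at x ∈ {-1, 1}.
(c) Fitting integer coefficients to these (and the overall shape) gives p.

2*x^2 - x*y - 2*y - 2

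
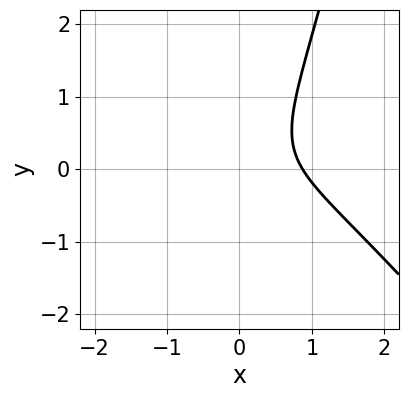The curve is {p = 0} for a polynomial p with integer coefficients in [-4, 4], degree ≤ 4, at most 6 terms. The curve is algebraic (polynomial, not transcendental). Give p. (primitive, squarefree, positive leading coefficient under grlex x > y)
3*x^3 + 2*x^2*y + 3*x*y - 3*y^2 - 2

1. deg p = 3. A generic line meets the curve in up to 3 points.
2. Observable constraints: no y-intercept at any integer in the box.
3. Putting this together gives p.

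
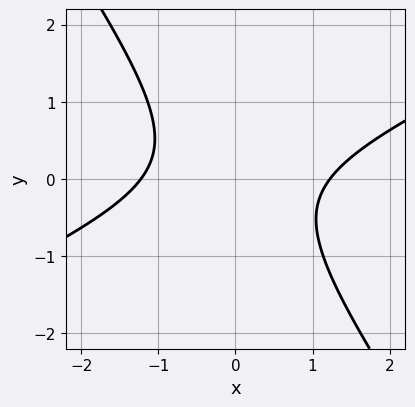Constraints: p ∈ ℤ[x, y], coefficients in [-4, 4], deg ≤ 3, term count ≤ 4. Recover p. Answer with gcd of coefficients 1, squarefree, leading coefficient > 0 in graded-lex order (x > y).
2*x^2 - 3*x*y - 3*y^2 - 3

deg p = 2. No degree-1 curve has this shape.
Against the integer gridlines: no y-intercept at any integer in the box.
Assembling these constraints gives the stated polynomial.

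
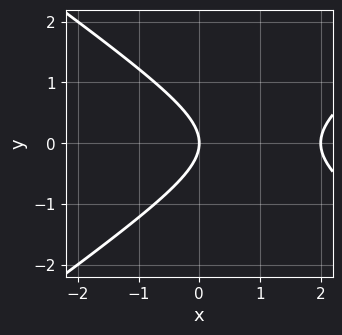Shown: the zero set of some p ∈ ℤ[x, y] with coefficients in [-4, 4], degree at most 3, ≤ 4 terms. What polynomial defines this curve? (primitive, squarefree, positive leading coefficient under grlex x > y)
x^2 - 2*y^2 - 2*x

(a) Degree: the shape is more complex than any degree-1 curve, so deg p = 2.
(b) Symmetries: mirror symmetry y ↦ −y ⇒ only even powers of y.
(c) Checking where it meets the axes: it meets the y-axis at y = 0 (among the integer gridlines); the x-axis gridline crossings are at x ∈ {0, 2}.
(d) The integer polynomial consistent with all of this is the stated p.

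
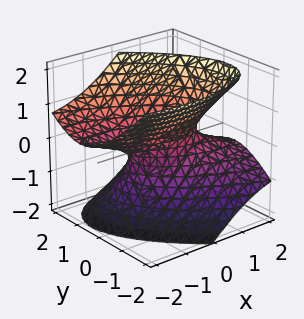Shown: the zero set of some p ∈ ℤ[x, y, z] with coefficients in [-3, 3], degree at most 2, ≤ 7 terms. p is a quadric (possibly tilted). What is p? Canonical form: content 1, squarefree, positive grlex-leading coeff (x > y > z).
x^2 + 2*x*y + 3*x*z + 3*y^2 - 3*z^2 - 1

First, deg p = 2.
Next, against the integer gridlines: it misses every integer gridline on the z-axis; among the integer gridlines, it crosses the x-axis at x ∈ {-1, 1}.
Finally, these observations pin down the coefficients.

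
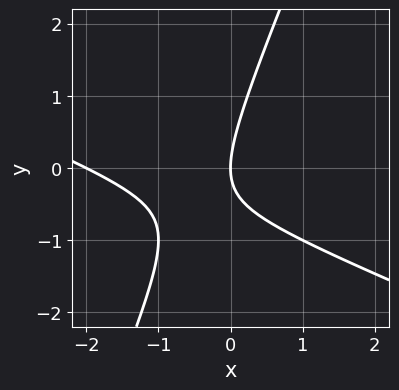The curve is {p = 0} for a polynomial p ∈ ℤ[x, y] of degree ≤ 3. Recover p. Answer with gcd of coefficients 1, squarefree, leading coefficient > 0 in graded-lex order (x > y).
Degree: a generic line meets the curve in up to 2 points, so deg p = 2.
From the visible intercepts: one y-axis crossing is at y = 0; among the integer gridlines, it crosses the x-axis at x ∈ {-2, 0}.
The integer polynomial consistent with all of this is the stated p.

x^2 + 2*x*y - y^2 + 2*x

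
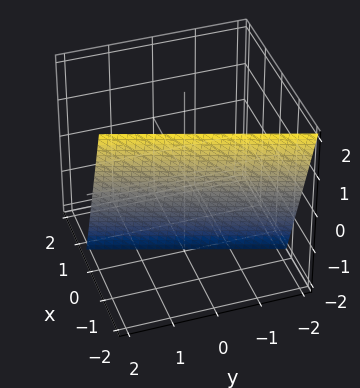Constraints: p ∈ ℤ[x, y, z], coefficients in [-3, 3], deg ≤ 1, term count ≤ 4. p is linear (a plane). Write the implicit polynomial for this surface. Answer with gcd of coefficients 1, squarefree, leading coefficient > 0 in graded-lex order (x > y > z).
3*x - y + z + 2

First, the degree is 1 — every cross-section is a straight line — this is a plane.
Then, from the axis intercepts and sections: it meets the y-axis at y = 2 (among the integer gridlines); it meets the z-axis at z = -2 (among the integer gridlines).
Finally, solving for integer coefficients yields p as stated.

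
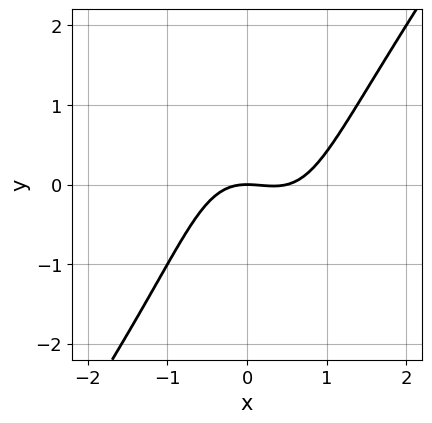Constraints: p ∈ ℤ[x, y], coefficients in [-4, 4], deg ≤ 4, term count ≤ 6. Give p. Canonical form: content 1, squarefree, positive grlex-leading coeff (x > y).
2*x^3 - x*y^2 - x^2 - 2*y

First, the degree is 3 — the shape is more complex than any degree-2 curve.
Next, from the axis intercepts and sections: it crosses the x-axis at the gridline x = 0; one y-axis crossing is at y = 0.
Finally, matching integer coefficients to the picture gives p.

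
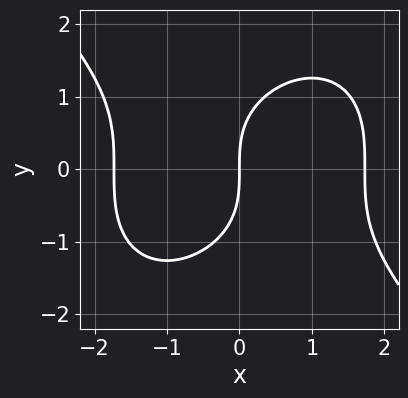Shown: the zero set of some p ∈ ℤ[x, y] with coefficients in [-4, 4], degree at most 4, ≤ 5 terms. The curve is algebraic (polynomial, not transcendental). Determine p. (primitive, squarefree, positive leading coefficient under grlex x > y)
x^3 + y^3 - 3*x

(a) deg p = 3.
(b) Reading off the gridlines: it meets the y-axis at y = 0 (among the integer gridlines); it crosses the x-axis at the gridline x = 0.
(c) The integer polynomial consistent with all of this is the stated p.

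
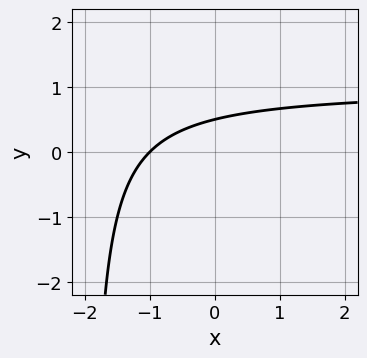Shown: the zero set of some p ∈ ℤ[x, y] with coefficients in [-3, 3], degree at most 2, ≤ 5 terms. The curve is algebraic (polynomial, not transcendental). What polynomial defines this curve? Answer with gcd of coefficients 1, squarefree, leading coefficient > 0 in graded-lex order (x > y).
The degree is 2 — the shape is more complex than any degree-1 curve.
Checking where it meets the axes: it meets the x-axis at x = -1 (among the integer gridlines).
Together with the visible shape, these determine p as stated.

x*y - x + 2*y - 1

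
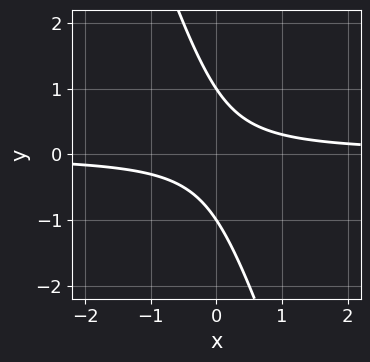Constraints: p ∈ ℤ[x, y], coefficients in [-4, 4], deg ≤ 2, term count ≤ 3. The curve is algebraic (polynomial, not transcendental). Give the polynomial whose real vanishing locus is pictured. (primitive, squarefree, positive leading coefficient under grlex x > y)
3*x*y + y^2 - 1

First, degree: a generic line meets the curve in up to 2 points, so deg p = 2.
Next, from the visible intercepts: among the integer gridlines, it crosses the y-axis at y ∈ {-1, 1}; it misses every integer gridline on the x-axis.
Finally, solving for integer coefficients yields p as stated.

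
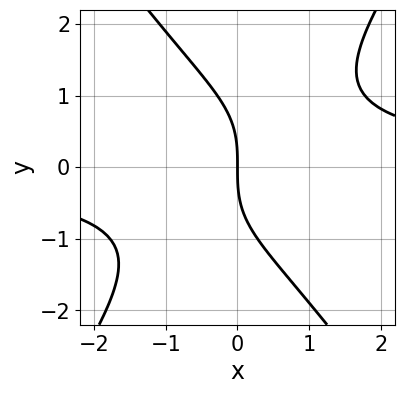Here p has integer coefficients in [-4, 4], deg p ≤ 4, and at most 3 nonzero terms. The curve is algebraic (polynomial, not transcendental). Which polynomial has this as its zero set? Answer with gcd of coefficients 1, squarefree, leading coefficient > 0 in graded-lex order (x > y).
2*x^2*y - y^3 - 3*x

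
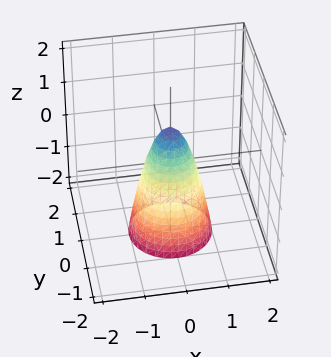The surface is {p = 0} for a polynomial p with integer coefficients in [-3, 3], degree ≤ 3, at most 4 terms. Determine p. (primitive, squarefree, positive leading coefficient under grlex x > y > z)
1. deg p = 2.
2. Symmetry: the surface is invariant under rotation about z: p = q(x² + y², z).
3. Against the integer gridlines: it meets the z-axis at z = 1 (among the integer gridlines); a circular section at z = -1 has radius between 0 and 1.
4. Together with the visible shape, these determine p as stated.

3*x^2 + 3*y^2 + z - 1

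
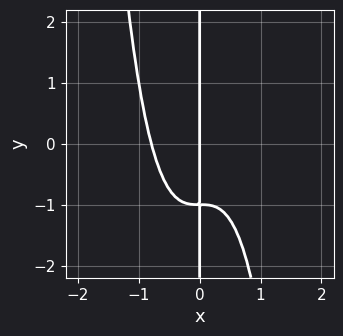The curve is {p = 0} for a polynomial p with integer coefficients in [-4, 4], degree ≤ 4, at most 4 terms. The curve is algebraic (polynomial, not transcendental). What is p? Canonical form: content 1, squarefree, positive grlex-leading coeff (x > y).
2*x^4 + x*y + x

(a) The degree is 4 — no degree-3 curve has this shape.
(b) Against the integer gridlines: it crosses the x-axis at the gridline x = 0; the visible y-axis segment lies entirely on the curve.
(c) Fitting integer coefficients to these (and the overall shape) gives p.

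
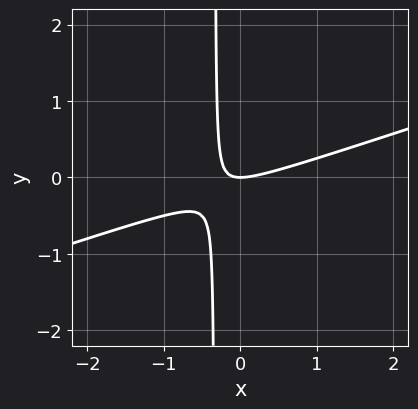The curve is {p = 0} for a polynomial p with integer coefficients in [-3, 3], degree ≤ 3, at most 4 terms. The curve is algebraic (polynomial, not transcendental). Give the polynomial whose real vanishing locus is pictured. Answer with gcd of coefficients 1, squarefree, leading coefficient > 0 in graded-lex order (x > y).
x^2 - 3*x*y - y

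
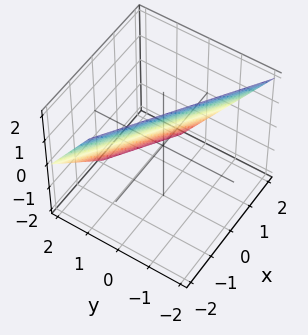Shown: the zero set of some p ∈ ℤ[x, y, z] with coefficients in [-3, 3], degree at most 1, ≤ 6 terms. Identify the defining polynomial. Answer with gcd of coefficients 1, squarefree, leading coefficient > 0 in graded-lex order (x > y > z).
1. The degree is 1 — the surface is flat (a plane).
2. Checking where it meets the axes: one x-axis crossing is at x = 1; it meets the z-axis at z = 1 (among the integer gridlines).
3. The integer polynomial consistent with all of this is the stated p.

2*x + 3*y + 2*z - 2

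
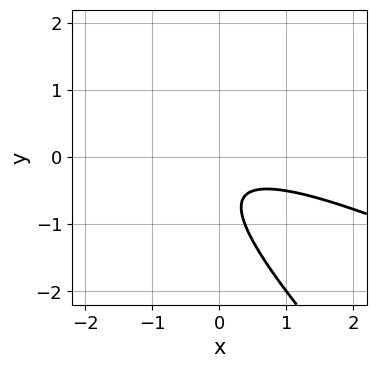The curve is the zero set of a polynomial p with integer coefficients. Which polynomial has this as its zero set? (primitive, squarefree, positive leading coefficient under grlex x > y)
x^2 + 3*x*y + 2*y^2 + 2*y + 1

(a) Degree: no degree-1 curve has this shape, so deg p = 2.
(b) Checking where it meets the axes: no y-intercept at any integer in the box; the curve avoids every integer x-axis point in the box.
(c) Together with the visible shape, these determine p as stated.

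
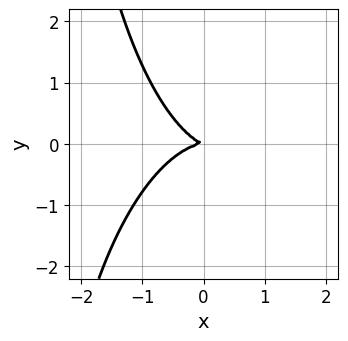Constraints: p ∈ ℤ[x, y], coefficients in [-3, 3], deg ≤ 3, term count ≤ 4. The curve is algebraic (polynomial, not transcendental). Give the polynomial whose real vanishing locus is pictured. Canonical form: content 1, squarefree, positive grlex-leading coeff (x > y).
2*x^3 + x*y^2 + x*y + 3*y^2

(a) Degree: the shape is more complex than any degree-2 curve, so deg p = 3.
(b) From the visible intercepts: it crosses the x-axis at the gridline x = 0; it meets the y-axis at y = 0 (among the integer gridlines).
(c) Fitting integer coefficients to these (and the overall shape) gives p.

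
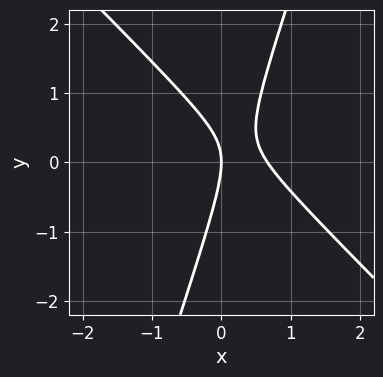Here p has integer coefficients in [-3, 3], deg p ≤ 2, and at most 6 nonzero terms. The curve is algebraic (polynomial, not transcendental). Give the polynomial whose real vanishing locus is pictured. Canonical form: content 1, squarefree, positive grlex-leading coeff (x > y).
1. deg p = 2. No degree-1 curve has this shape.
2. Reading off the gridlines: one x-axis crossing is at x = 0; one y-axis crossing is at y = 0.
3. Assembling these constraints gives the stated polynomial.

3*x^2 + 2*x*y - y^2 - 2*x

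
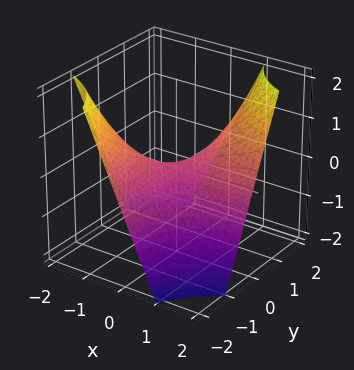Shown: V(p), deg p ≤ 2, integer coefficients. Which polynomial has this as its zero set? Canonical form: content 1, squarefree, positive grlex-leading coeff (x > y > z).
x*y - z

First, the degree is 2 — a hyperbolic paraboloid; a quadric.
Then, checking where it meets the axes: the visible y-axis segment lies entirely on the surface; one z-axis crossing is at z = 0; every point of the x-axis in the box is on the surface.
Finally, putting this together gives p.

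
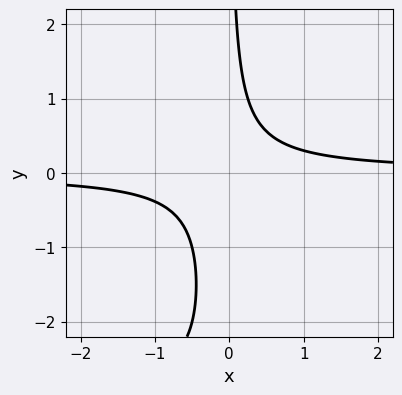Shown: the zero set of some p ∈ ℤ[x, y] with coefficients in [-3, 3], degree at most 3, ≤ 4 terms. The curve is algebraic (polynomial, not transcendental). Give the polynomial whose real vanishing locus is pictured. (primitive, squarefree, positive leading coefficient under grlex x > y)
deg p = 3. No degree-2 curve has this shape.
From the visible intercepts: no y-intercept at any integer in the box; it misses every integer gridline on the x-axis.
The integer polynomial consistent with all of this is the stated p.

x*y^2 + 3*x*y - 1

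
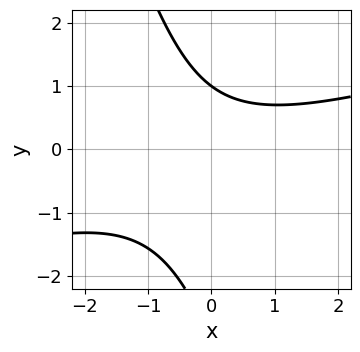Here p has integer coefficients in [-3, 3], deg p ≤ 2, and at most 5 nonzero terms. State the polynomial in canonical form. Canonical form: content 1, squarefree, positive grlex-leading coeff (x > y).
(a) The degree is 2 — a generic line meets the curve in up to 2 points.
(b) Reading off the gridlines: no x-intercept at any integer in the box; it crosses the y-axis at the gridline y = 1.
(c) Assembling these constraints gives the stated polynomial.

x^2 - 3*x*y - y^2 - 2*y + 3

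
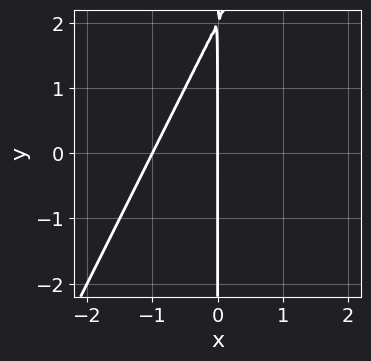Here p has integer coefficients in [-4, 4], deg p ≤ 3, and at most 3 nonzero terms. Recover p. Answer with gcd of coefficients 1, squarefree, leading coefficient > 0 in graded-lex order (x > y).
2*x^2 - x*y + 2*x

First, degree: the shape is more complex than any degree-1 curve, so deg p = 2.
Next, from the visible intercepts: every point of the y-axis in the box is on the curve; the x-axis gridline crossings are at x ∈ {-1, 0}.
Finally, putting this together gives p.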